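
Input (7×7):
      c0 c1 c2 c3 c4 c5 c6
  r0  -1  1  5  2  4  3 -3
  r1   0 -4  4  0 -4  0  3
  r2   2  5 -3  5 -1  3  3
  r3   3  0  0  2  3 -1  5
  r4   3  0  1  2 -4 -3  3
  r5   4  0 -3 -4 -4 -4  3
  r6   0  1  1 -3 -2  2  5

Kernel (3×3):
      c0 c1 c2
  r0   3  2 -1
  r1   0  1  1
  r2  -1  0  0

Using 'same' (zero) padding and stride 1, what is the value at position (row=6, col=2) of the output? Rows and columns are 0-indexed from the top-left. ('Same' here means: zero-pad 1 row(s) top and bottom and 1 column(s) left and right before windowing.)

-4

The receptive field on the zero-padded input at this output position is [0 -3 -4 / 1 1 -3 / 0 0 0]. Elementwise product with the kernel and sum: 0·3 + -3·2 + -4·-1 + 1·1 + -3·1 + 0·-1.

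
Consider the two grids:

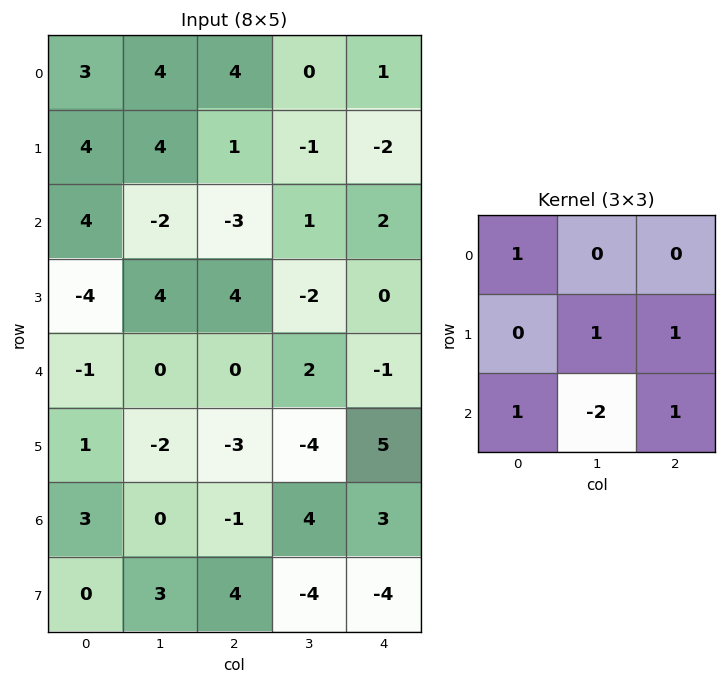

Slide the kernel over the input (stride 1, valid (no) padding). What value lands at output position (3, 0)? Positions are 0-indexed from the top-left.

-2

The receptive field on the input at this output position is [-4 4 4 / -1 0 0 / 1 -2 -3]. Elementwise product with the kernel and sum: -4·1 + 0·1 + 0·1 + 1·1 + -2·-2 + -3·1.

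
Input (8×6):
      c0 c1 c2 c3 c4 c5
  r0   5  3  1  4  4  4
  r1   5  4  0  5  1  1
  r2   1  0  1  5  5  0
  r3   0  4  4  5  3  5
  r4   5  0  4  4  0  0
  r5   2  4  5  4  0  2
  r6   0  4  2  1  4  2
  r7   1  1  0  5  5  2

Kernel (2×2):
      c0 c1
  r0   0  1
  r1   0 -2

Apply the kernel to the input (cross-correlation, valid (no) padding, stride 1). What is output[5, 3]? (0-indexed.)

-8

The receptive field on the input at this output position is [4 0 / 1 4]. Elementwise product with the kernel and sum: 0·1 + 4·-2.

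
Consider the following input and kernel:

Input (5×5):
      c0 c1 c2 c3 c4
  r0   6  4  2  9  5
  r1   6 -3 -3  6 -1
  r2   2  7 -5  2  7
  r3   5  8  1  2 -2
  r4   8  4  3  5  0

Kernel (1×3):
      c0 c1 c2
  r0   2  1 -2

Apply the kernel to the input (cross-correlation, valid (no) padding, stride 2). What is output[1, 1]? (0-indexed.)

The receptive field on the input at this output position is [-5 2 7]. Elementwise product with the kernel and sum: -5·2 + 2·1 + 7·-2.

-22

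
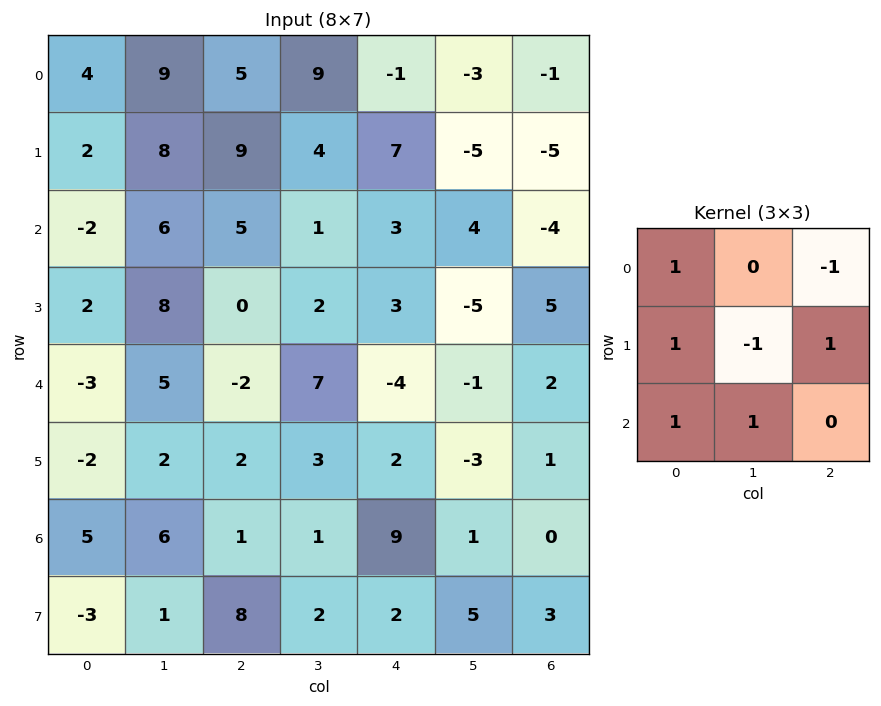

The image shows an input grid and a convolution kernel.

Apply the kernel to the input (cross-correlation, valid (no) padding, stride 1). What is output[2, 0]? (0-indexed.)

The receptive field on the input at this output position is [-2 6 5 / 2 8 0 / -3 5 -2]. Elementwise product with the kernel and sum: -2·1 + 5·-1 + 2·1 + 8·-1 + 0·1 + -3·1 + 5·1.

-11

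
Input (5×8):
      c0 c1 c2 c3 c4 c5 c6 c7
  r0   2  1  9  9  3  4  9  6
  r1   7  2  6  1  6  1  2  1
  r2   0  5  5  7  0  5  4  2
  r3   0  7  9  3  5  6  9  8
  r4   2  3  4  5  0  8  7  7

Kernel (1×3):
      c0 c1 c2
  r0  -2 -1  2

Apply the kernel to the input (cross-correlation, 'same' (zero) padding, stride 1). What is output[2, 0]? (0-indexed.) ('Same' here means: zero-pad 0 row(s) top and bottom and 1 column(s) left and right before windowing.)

The receptive field on the zero-padded input at this output position is [0 0 5]. Elementwise product with the kernel and sum: 0·-2 + 0·-1 + 5·2.

10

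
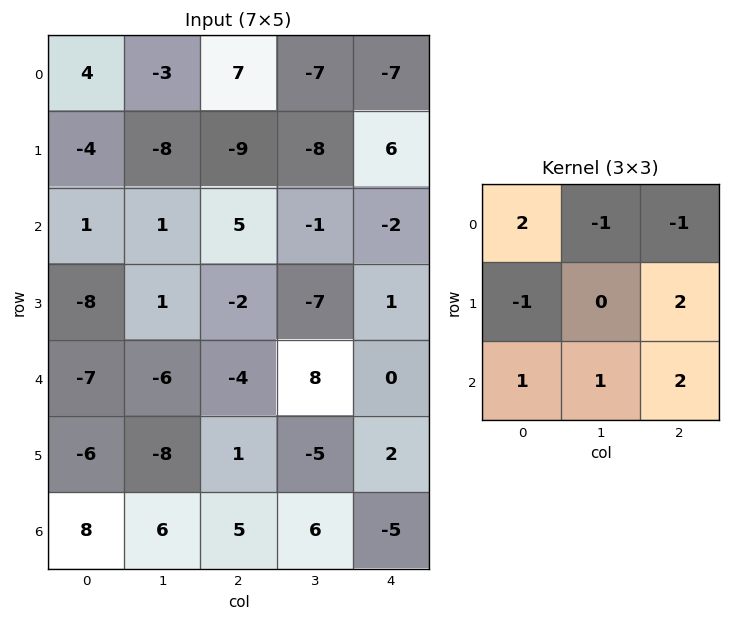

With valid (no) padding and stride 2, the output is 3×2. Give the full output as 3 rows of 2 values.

Output[0,0]: The receptive field on the input at this output position is [4 -3 7 / -4 -8 -9 / 1 1 5]. Elementwise product with the kernel and sum: 4·2 + -3·-1 + 7·-1 + -4·-1 + -9·2 + 1·1 + 1·1 + 5·2.
Output[0,1]: The receptive field on the input at this output position is [7 -7 -7 / -9 -8 6 / 5 -1 -2]. Elementwise product with the kernel and sum: 7·2 + -7·-1 + -7·-1 + -9·-1 + 6·2 + 5·1 + -1·1 + -2·2.

2 49
-21 21
28 -12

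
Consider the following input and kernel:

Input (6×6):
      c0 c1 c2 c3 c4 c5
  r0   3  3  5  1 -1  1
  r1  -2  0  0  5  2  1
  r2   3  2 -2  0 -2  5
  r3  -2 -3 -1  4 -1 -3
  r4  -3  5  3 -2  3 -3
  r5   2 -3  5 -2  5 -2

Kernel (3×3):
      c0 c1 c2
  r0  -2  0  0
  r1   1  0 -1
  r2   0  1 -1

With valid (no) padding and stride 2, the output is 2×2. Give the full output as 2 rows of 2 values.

Output[0,0]: The receptive field on the input at this output position is [3 3 5 / -2 0 0 / 3 2 -2]. Elementwise product with the kernel and sum: 3·-2 + -2·1 + 0·-1 + 2·1 + -2·-1.

-4 -10
-5 -1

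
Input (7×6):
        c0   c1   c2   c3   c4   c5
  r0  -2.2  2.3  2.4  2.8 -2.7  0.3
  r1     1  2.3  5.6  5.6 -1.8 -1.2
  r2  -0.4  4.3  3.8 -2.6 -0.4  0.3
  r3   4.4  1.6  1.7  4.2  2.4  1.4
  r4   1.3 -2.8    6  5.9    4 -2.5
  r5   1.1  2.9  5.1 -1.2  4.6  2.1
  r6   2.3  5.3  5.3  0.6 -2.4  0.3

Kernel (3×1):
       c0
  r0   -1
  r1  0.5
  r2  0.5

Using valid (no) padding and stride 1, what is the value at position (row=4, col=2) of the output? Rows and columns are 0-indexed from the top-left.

The receptive field on the input at this output position is [6 / 5.1 / 5.3]. Elementwise product with the kernel and sum: 6·-1 + 5.1·0.5 + 5.3·0.5.

-0.8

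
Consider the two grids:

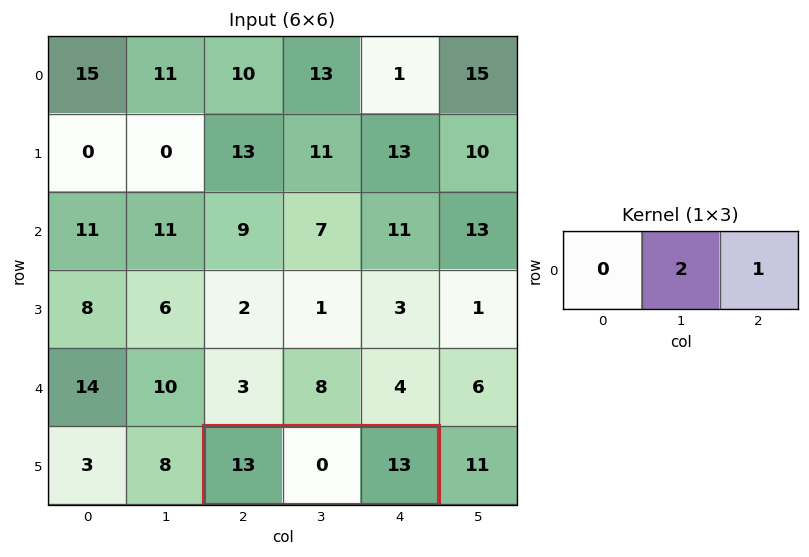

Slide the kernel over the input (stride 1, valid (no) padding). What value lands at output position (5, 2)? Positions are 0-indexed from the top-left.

13

The receptive field on the input at this output position is [13 0 13]. Elementwise product with the kernel and sum: 0·2 + 13·1.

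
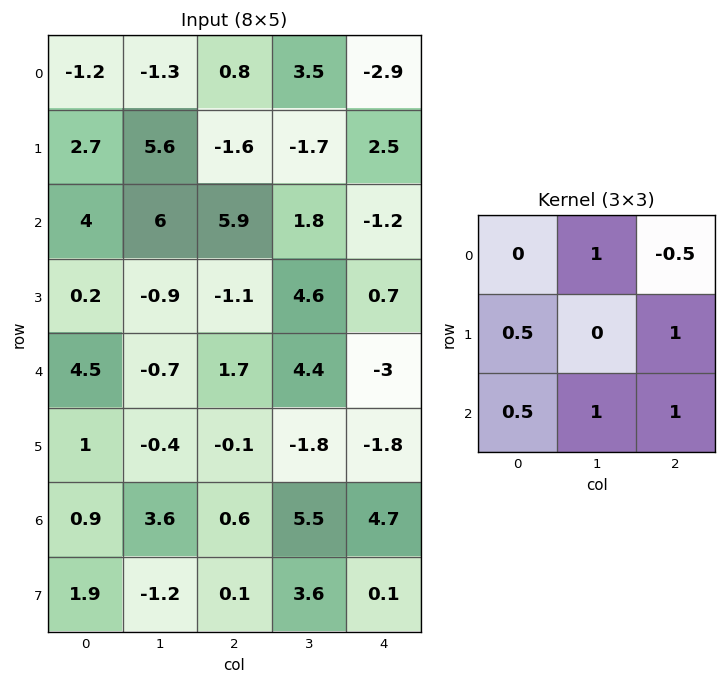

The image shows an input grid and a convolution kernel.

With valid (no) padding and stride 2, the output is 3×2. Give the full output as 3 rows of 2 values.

11.95 10.2
5.3 4.8
3.5 14.55

Output[0,0]: The receptive field on the input at this output position is [-1.2 -1.3 0.8 / 2.7 5.6 -1.6 / 4 6 5.9]. Elementwise product with the kernel and sum: -1.3·1 + 0.8·-0.5 + 2.7·0.5 + -1.6·1 + 4·0.5 + 6·1 + 5.9·1.
Output[0,1]: The receptive field on the input at this output position is [0.8 3.5 -2.9 / -1.6 -1.7 2.5 / 5.9 1.8 -1.2]. Elementwise product with the kernel and sum: 3.5·1 + -2.9·-0.5 + -1.6·0.5 + 2.5·1 + 5.9·0.5 + 1.8·1 + -1.2·1.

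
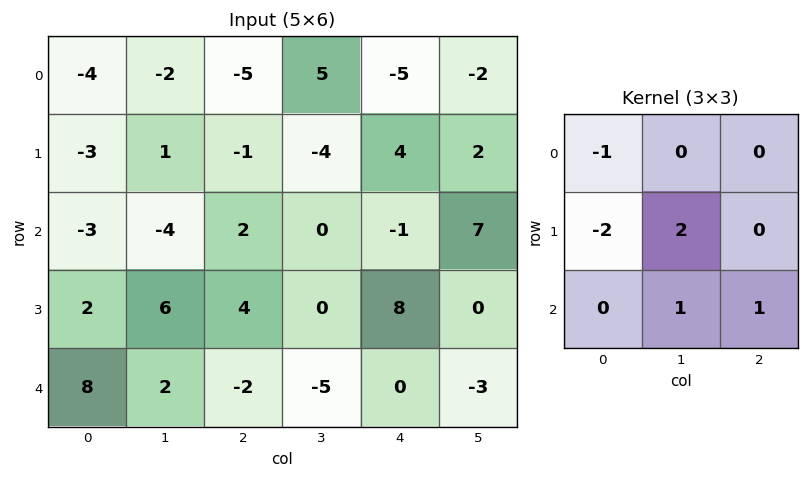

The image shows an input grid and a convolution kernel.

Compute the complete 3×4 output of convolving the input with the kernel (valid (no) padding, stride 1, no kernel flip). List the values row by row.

Output[0,0]: The receptive field on the input at this output position is [-4 -2 -5 / -3 1 -1 / -3 -4 2]. Elementwise product with the kernel and sum: -4·-1 + -3·-2 + 1·2 + -4·1 + 2·1.

10 0 -2 17
11 15 5 10
11 -7 -15 13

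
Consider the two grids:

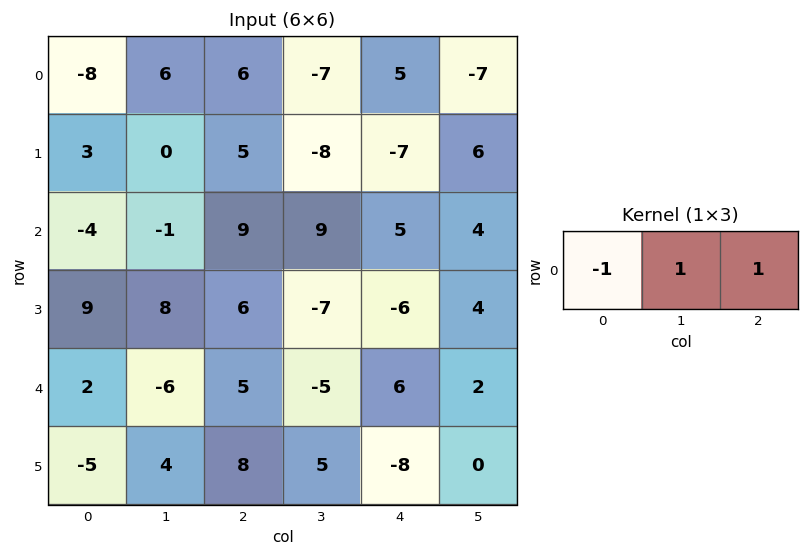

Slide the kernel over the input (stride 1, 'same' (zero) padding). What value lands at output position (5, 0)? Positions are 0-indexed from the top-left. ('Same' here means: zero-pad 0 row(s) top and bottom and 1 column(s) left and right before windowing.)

The receptive field on the zero-padded input at this output position is [0 -5 4]. Elementwise product with the kernel and sum: 0·-1 + -5·1 + 4·1.

-1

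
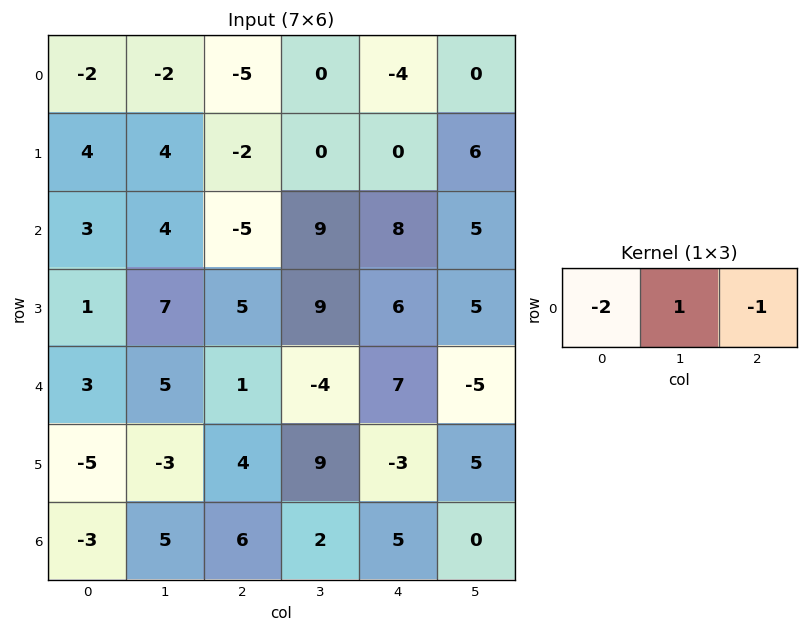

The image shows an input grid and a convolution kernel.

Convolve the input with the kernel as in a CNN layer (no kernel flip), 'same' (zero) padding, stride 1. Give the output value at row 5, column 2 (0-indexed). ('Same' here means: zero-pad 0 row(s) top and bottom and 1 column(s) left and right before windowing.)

1

The receptive field on the zero-padded input at this output position is [-3 4 9]. Elementwise product with the kernel and sum: -3·-2 + 4·1 + 9·-1.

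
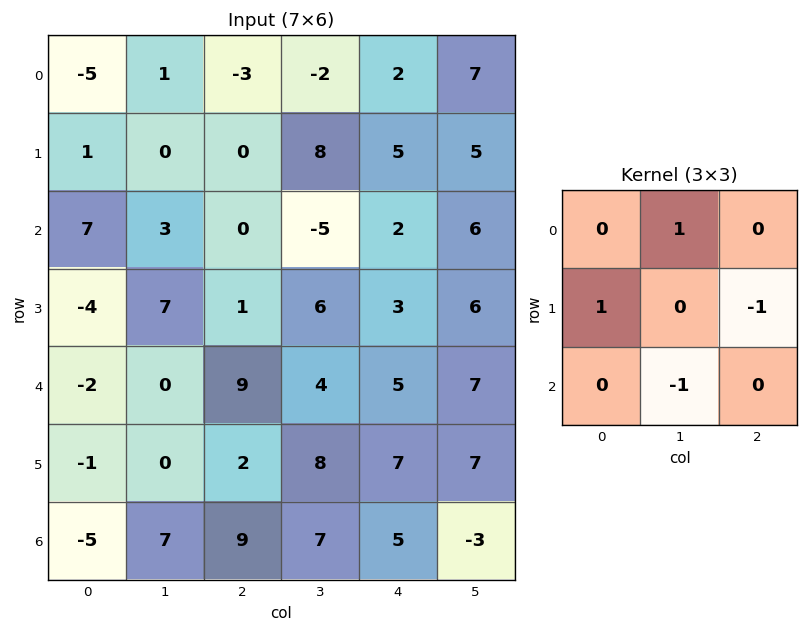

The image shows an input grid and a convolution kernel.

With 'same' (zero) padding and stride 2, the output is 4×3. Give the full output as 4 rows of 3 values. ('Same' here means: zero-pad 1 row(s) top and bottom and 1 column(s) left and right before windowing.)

-2 3 -14
2 7 -9
-3 -5 -7
-8 2 17

Output[0,0]: The receptive field on the zero-padded input at this output position is [0 0 0 / 0 -5 1 / 0 1 0]. Elementwise product with the kernel and sum: 0·1 + 0·1 + 1·-1 + 1·-1.
Output[0,1]: The receptive field on the zero-padded input at this output position is [0 0 0 / 1 -3 -2 / 0 0 8]. Elementwise product with the kernel and sum: 0·1 + 1·1 + -2·-1 + 0·-1.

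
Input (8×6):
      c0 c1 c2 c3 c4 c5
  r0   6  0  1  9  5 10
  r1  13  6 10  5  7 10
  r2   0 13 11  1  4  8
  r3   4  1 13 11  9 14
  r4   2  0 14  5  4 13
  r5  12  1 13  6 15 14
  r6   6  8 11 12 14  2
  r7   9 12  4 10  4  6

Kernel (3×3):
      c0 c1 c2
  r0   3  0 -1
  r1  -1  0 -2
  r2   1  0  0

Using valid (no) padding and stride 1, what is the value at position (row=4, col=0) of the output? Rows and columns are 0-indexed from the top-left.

The receptive field on the input at this output position is [2 0 14 / 12 1 13 / 6 8 11]. Elementwise product with the kernel and sum: 2·3 + 14·-1 + 12·-1 + 13·-2 + 6·1.

-40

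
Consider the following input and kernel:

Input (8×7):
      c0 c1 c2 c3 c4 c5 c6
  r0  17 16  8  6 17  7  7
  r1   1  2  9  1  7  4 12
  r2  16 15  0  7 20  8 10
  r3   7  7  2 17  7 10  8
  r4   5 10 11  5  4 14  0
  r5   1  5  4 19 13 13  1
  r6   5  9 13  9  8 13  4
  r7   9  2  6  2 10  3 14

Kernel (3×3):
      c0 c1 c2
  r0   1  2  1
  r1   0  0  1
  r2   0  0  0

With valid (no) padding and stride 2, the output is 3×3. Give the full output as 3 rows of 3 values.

Output[0,0]: The receptive field on the input at this output position is [17 16 8 / 1 2 9 / 16 15 0]. Elementwise product with the kernel and sum: 17·1 + 16·2 + 8·1 + 9·1.

66 44 50
48 41 54
40 38 33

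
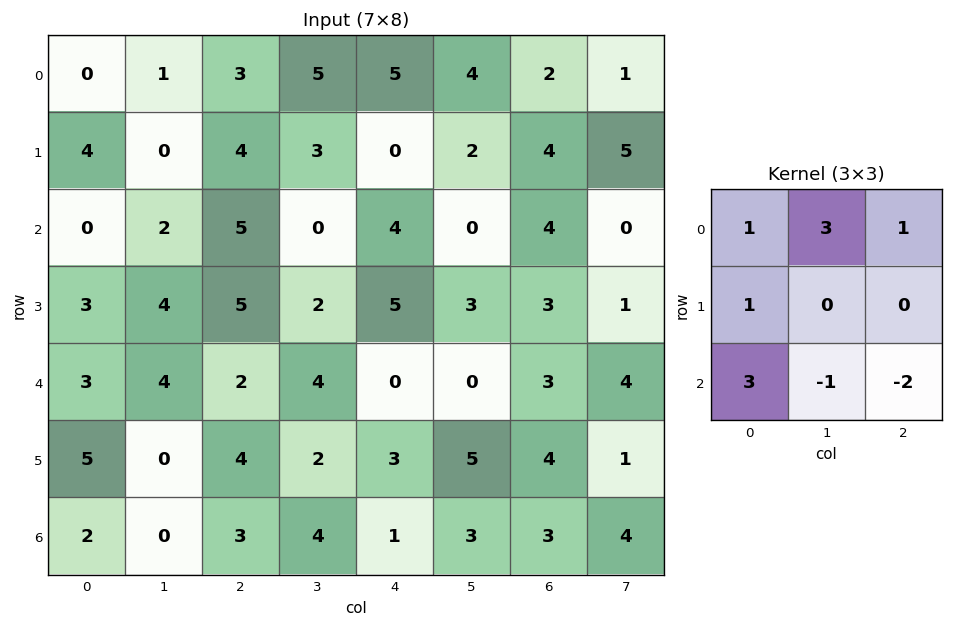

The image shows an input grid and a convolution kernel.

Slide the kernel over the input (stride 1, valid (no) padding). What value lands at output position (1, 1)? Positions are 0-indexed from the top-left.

20

The receptive field on the input at this output position is [0 4 3 / 2 5 0 / 4 5 2]. Elementwise product with the kernel and sum: 0·1 + 4·3 + 3·1 + 2·1 + 4·3 + 5·-1 + 2·-2.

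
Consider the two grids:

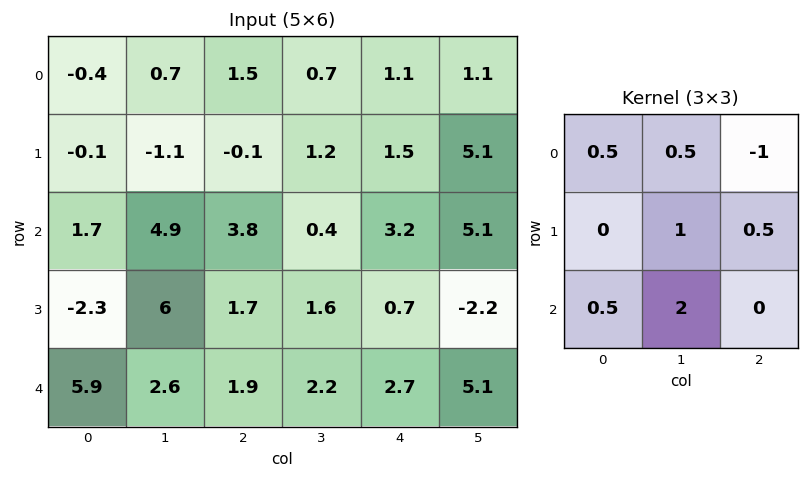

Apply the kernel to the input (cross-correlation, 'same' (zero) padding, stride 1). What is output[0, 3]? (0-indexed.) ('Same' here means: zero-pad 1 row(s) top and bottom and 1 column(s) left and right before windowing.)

3.6

The receptive field on the zero-padded input at this output position is [0 0 0 / 1.5 0.7 1.1 / -0.1 1.2 1.5]. Elementwise product with the kernel and sum: 0·0.5 + 0·0.5 + 0·-1 + 0.7·1 + 1.1·0.5 + -0.1·0.5 + 1.2·2.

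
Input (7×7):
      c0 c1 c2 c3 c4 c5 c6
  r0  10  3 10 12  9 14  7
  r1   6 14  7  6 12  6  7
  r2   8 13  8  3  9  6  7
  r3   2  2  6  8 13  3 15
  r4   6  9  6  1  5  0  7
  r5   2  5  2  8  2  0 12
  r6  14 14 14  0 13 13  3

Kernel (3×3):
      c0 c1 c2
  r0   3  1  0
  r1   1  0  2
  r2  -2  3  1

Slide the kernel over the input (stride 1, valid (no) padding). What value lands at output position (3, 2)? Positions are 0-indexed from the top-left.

The receptive field on the input at this output position is [6 8 13 / 6 1 5 / 2 8 2]. Elementwise product with the kernel and sum: 6·3 + 8·1 + 6·1 + 5·2 + 2·-2 + 8·3 + 2·1.

64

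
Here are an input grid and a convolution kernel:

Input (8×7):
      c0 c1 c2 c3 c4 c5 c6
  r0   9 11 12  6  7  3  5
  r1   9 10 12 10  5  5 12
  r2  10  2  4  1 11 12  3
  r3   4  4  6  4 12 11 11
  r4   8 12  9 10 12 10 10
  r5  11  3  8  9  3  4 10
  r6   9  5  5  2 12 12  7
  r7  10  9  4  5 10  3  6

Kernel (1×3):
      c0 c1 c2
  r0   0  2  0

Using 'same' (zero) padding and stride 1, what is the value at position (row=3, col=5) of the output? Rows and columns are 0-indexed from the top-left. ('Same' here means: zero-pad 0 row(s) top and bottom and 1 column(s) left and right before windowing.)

The receptive field on the zero-padded input at this output position is [12 11 11]. Elementwise product with the kernel and sum: 11·2.

22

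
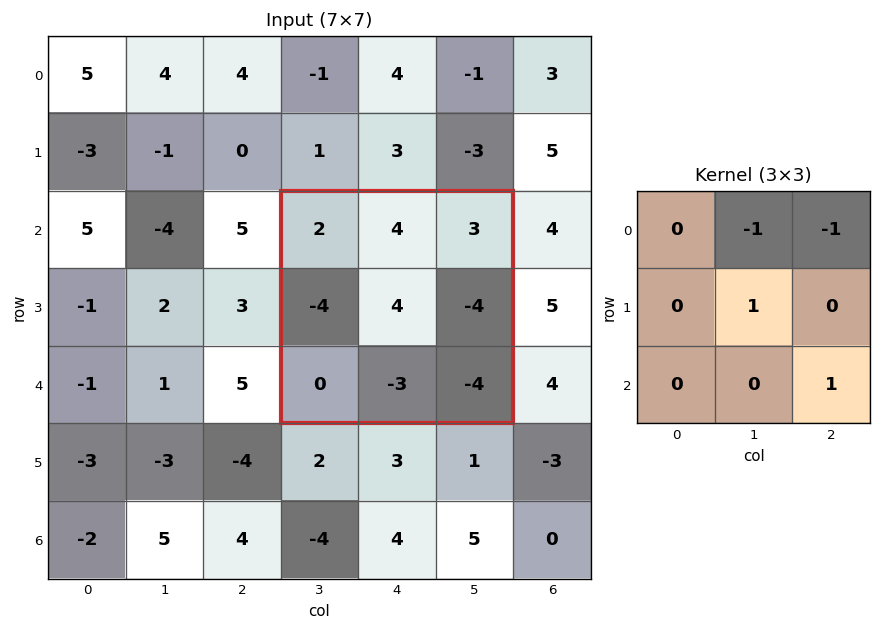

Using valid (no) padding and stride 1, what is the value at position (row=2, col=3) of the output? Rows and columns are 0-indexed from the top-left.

-7

The receptive field on the input at this output position is [2 4 3 / -4 4 -4 / 0 -3 -4]. Elementwise product with the kernel and sum: 4·-1 + 3·-1 + 4·1 + -4·1.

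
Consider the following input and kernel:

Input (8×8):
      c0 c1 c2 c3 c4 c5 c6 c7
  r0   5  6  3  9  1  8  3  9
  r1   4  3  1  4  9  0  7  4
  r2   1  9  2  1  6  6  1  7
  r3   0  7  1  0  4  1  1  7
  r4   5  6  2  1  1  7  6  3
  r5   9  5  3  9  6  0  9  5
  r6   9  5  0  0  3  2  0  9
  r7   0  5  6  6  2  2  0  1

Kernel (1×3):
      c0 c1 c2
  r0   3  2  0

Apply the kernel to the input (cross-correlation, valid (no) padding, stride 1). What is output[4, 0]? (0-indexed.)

27

The receptive field on the input at this output position is [5 6 2]. Elementwise product with the kernel and sum: 5·3 + 6·2.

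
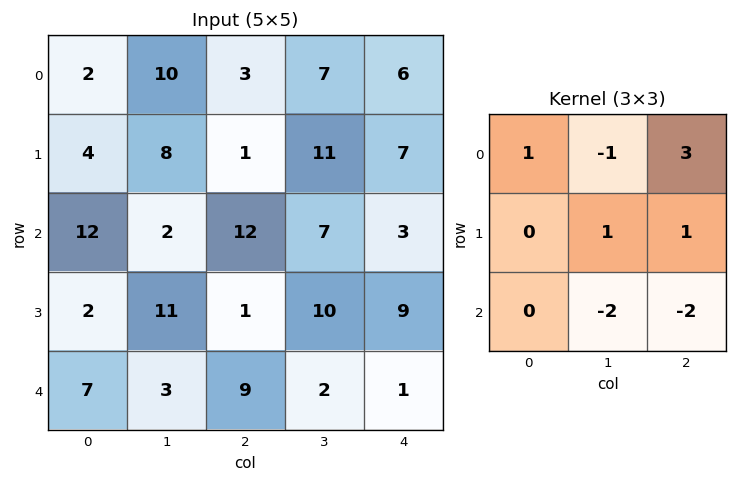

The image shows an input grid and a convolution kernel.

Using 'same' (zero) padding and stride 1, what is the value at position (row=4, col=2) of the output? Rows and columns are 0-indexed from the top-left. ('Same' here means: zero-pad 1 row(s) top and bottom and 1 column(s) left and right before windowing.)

The receptive field on the zero-padded input at this output position is [11 1 10 / 3 9 2 / 0 0 0]. Elementwise product with the kernel and sum: 11·1 + 1·-1 + 10·3 + 9·1 + 2·1 + 0·-2 + 0·-2.

51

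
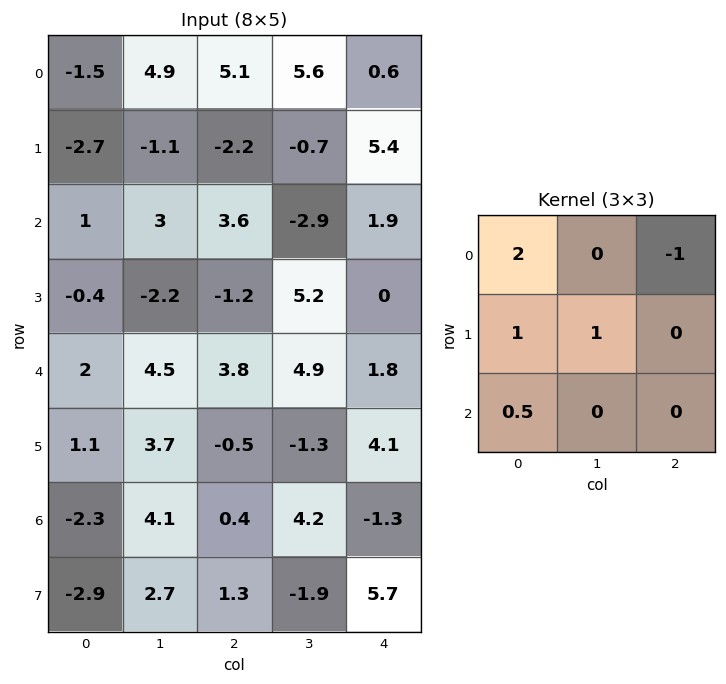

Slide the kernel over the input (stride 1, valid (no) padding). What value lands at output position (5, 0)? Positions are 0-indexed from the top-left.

3.05

The receptive field on the input at this output position is [1.1 3.7 -0.5 / -2.3 4.1 0.4 / -2.9 2.7 1.3]. Elementwise product with the kernel and sum: 1.1·2 + -0.5·-1 + -2.3·1 + 4.1·1 + -2.9·0.5.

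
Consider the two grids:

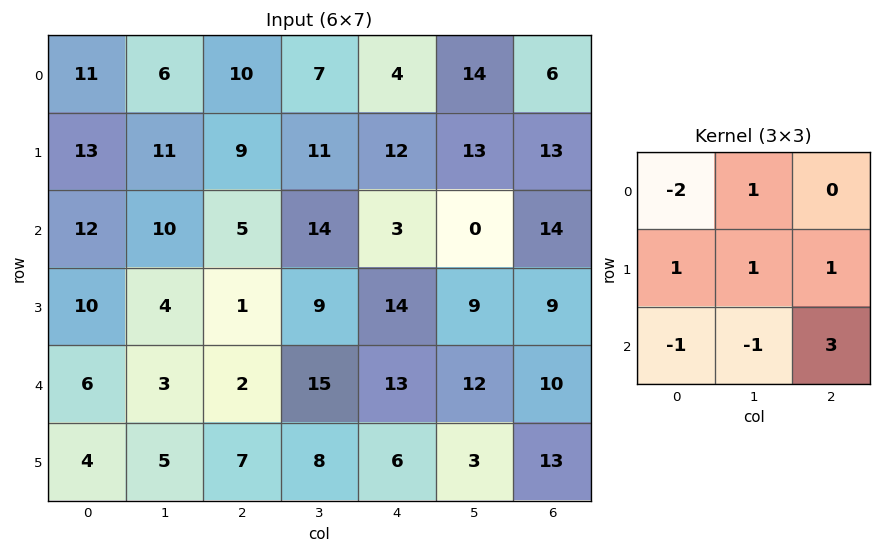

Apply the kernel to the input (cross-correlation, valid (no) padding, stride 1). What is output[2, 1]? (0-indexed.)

39

The receptive field on the input at this output position is [10 5 14 / 4 1 9 / 3 2 15]. Elementwise product with the kernel and sum: 10·-2 + 5·1 + 4·1 + 1·1 + 9·1 + 3·-1 + 2·-1 + 15·3.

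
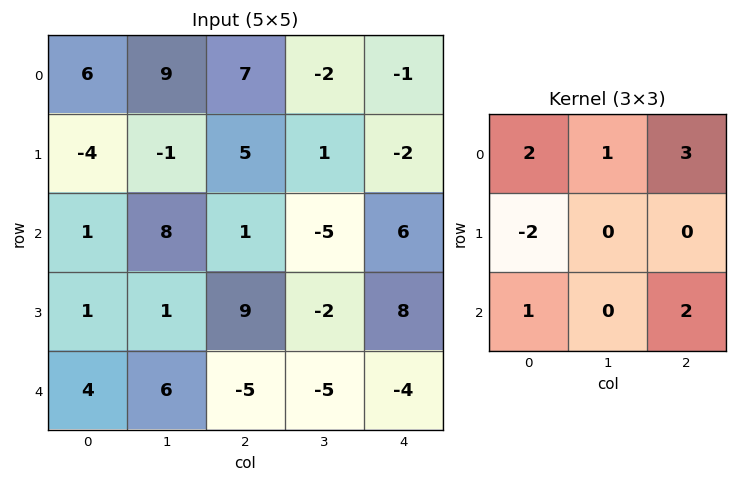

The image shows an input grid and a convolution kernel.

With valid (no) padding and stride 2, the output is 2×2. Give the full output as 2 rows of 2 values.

53 12
5 -16

Output[0,0]: The receptive field on the input at this output position is [6 9 7 / -4 -1 5 / 1 8 1]. Elementwise product with the kernel and sum: 6·2 + 9·1 + 7·3 + -4·-2 + 1·1 + 1·2.
Output[0,1]: The receptive field on the input at this output position is [7 -2 -1 / 5 1 -2 / 1 -5 6]. Elementwise product with the kernel and sum: 7·2 + -2·1 + -1·3 + 5·-2 + 1·1 + 6·2.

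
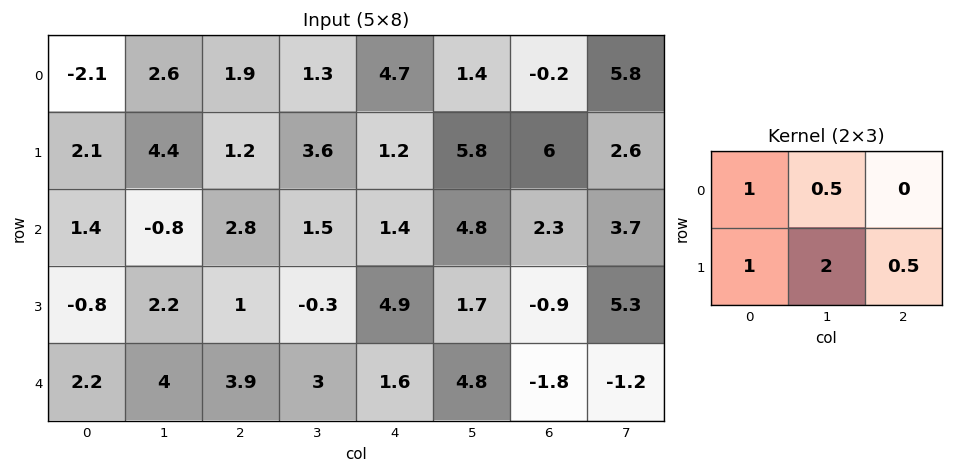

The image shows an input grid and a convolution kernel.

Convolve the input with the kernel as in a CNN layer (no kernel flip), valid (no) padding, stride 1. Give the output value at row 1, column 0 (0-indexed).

5.5

The receptive field on the input at this output position is [2.1 4.4 1.2 / 1.4 -0.8 2.8]. Elementwise product with the kernel and sum: 2.1·1 + 4.4·0.5 + 1.4·1 + -0.8·2 + 2.8·0.5.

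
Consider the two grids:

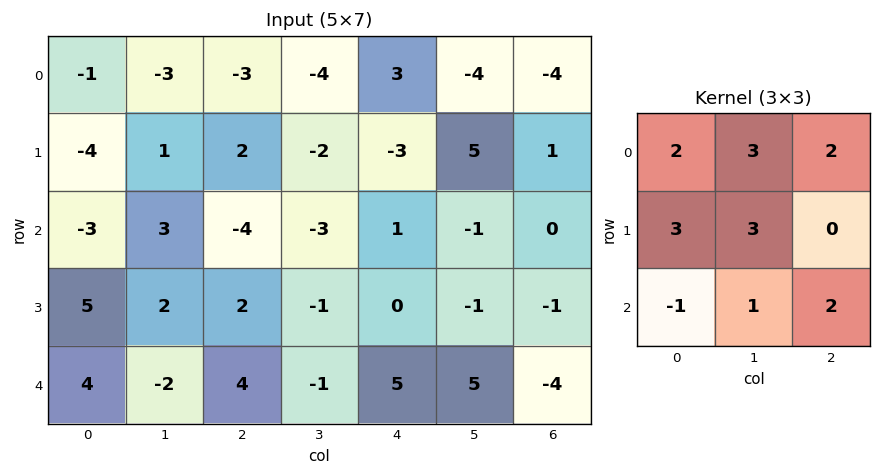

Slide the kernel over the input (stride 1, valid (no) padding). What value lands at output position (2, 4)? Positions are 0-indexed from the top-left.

The receptive field on the input at this output position is [1 -1 0 / 0 -1 -1 / 5 5 -4]. Elementwise product with the kernel and sum: 1·2 + -1·3 + 0·2 + 0·3 + -1·3 + 5·-1 + 5·1 + -4·2.

-12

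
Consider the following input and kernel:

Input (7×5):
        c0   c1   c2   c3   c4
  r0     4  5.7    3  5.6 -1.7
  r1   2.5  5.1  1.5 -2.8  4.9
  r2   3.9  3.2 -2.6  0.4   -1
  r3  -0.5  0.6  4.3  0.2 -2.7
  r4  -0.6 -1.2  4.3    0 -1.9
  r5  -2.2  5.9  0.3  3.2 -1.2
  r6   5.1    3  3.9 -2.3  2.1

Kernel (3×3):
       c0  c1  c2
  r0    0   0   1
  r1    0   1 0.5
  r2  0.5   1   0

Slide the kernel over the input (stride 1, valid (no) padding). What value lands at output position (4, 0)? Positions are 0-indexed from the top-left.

15.9

The receptive field on the input at this output position is [-0.6 -1.2 4.3 / -2.2 5.9 0.3 / 5.1 3 3.9]. Elementwise product with the kernel and sum: 4.3·1 + 5.9·1 + 0.3·0.5 + 5.1·0.5 + 3·1.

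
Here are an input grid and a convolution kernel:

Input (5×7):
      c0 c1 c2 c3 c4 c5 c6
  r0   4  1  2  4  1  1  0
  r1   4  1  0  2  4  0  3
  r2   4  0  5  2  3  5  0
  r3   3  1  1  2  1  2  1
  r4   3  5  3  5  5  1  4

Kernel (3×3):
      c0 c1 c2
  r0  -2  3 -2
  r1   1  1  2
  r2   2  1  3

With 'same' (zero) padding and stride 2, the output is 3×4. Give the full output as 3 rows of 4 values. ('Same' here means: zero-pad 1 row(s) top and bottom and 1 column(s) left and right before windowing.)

Output[0,0]: The receptive field on the zero-padded input at this output position is [0 0 0 / 0 4 1 / 0 4 1]. Elementwise product with the kernel and sum: 0·-2 + 0·3 + 0·-2 + 0·1 + 4·1 + 1·2 + 0·2 + 4·1 + 1·3.
Output[0,1]: The receptive field on the zero-padded input at this output position is [0 0 0 / 1 2 4 / 1 0 2]. Elementwise product with the kernel and sum: 0·-2 + 0·3 + 0·-2 + 1·1 + 2·1 + 4·2 + 1·2 + 0·1 + 2·3.

13 19 15 4
20 12 34 19
20 15 7 4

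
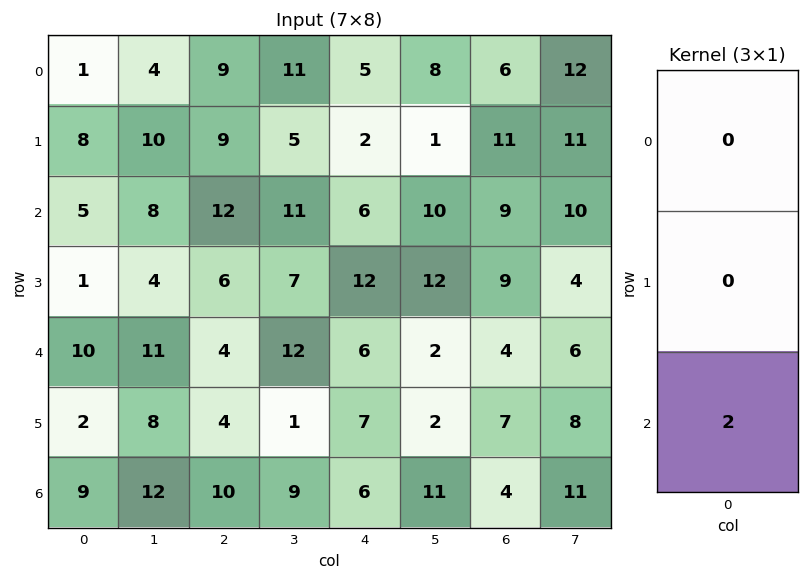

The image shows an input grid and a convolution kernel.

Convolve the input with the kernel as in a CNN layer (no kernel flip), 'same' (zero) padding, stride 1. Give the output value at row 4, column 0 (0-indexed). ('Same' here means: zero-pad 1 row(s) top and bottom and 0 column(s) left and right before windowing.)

4

The receptive field on the zero-padded input at this output position is [1 / 10 / 2]. Elementwise product with the kernel and sum: 2·2.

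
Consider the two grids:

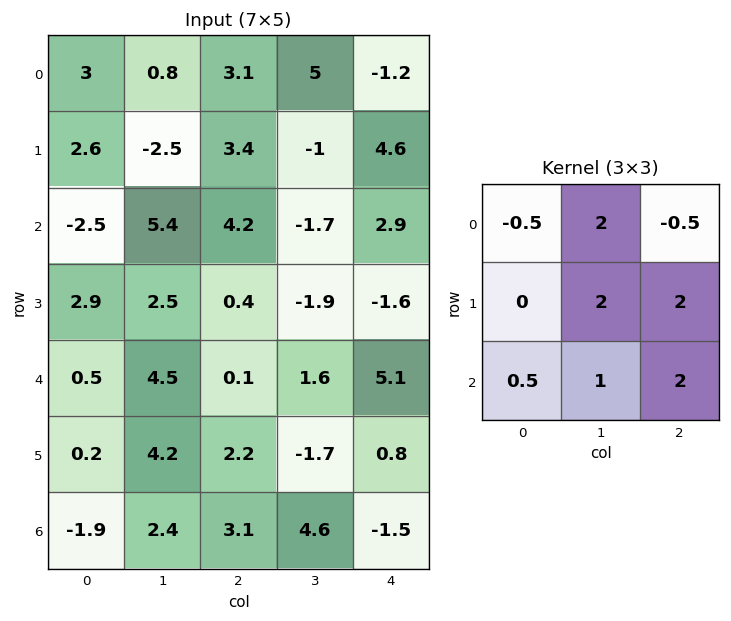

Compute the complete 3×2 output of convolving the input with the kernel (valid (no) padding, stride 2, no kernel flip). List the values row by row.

Output[0,0]: The receptive field on the input at this output position is [3 0.8 3.1 / 2.6 -2.5 3.4 / -2.5 5.4 4.2]. Elementwise product with the kernel and sum: 3·-0.5 + 0.8·2 + 3.1·-0.5 + -2.5·2 + 3.4·2 + -2.5·0.5 + 5.4·1 + 4.2·2.
Output[0,1]: The receptive field on the input at this output position is [3.1 5 -1.2 / 3.4 -1 4.6 / 4.2 -1.7 2.9]. Elementwise product with the kernel and sum: 3.1·-0.5 + 5·2 + -1.2·-0.5 + -1·2 + 4.6·2 + 4.2·0.5 + -1.7·1 + 2.9·2.

12.9 22.45
20.7 -2.1
29.15 1.95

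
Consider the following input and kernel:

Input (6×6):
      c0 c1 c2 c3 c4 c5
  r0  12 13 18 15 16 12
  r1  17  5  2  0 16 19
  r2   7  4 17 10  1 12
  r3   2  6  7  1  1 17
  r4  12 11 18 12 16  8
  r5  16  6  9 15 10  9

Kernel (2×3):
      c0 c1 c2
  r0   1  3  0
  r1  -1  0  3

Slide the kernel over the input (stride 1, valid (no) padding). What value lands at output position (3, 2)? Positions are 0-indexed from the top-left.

The receptive field on the input at this output position is [7 1 1 / 18 12 16]. Elementwise product with the kernel and sum: 7·1 + 1·3 + 18·-1 + 16·3.

40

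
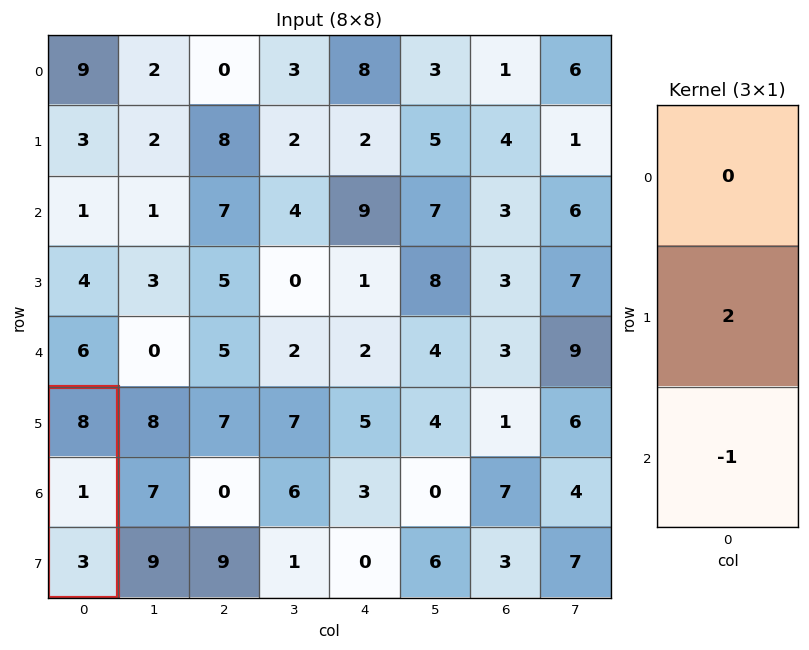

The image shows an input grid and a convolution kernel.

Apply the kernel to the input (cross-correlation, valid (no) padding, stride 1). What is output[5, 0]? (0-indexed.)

The receptive field on the input at this output position is [8 / 1 / 3]. Elementwise product with the kernel and sum: 1·2 + 3·-1.

-1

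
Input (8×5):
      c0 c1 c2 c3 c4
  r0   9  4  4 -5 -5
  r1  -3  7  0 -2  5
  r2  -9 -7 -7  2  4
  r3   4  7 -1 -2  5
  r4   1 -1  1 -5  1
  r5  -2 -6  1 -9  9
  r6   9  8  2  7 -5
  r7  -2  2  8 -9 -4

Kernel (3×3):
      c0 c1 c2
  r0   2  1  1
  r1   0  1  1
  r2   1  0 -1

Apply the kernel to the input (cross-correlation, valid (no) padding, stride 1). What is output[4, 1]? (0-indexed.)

-13

The receptive field on the input at this output position is [-1 1 -5 / -6 1 -9 / 8 2 7]. Elementwise product with the kernel and sum: -1·2 + 1·1 + -5·1 + 1·1 + -9·1 + 8·1 + 7·-1.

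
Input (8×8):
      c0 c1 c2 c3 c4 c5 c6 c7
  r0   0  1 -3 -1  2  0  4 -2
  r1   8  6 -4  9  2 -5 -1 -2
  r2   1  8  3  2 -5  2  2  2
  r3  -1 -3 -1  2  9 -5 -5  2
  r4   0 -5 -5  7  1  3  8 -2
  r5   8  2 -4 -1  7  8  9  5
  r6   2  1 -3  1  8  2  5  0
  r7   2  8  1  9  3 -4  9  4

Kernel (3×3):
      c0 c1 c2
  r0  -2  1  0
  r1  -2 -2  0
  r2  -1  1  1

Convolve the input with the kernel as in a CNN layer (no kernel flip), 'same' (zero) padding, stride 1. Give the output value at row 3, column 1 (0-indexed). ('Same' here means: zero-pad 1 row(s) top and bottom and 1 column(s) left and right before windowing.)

The receptive field on the zero-padded input at this output position is [1 8 3 / -1 -3 -1 / 0 -5 -5]. Elementwise product with the kernel and sum: 1·-2 + 8·1 + -1·-2 + -3·-2 + 0·-1 + -5·1 + -5·1.

4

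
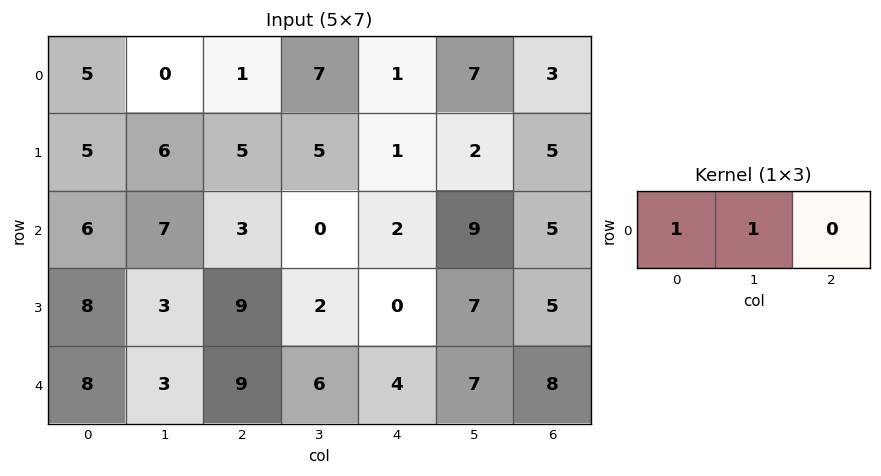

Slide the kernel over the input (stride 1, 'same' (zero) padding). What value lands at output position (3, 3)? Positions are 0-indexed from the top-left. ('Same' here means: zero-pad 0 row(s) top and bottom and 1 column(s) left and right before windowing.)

The receptive field on the zero-padded input at this output position is [9 2 0]. Elementwise product with the kernel and sum: 9·1 + 2·1.

11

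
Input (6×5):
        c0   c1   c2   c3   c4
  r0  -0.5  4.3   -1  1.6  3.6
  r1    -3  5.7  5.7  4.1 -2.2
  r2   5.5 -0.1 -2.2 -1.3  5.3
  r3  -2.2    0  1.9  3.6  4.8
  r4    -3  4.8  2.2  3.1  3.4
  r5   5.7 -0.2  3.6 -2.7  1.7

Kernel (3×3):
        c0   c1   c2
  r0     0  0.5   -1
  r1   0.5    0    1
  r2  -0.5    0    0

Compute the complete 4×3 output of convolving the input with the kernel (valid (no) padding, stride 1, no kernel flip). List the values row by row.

Output[0,0]: The receptive field on the input at this output position is [-0.5 4.3 -1 / -3 5.7 5.7 / 5.5 -0.1 -2.2]. Elementwise product with the kernel and sum: 4.3·0.5 + -1·-1 + -3·0.5 + 5.7·1 + 5.5·-0.5.
Output[0,1]: The receptive field on the input at this output position is [4.3 -1 1.6 / 5.7 5.7 4.1 / -0.1 -2.2 -1.3]. Elementwise product with the kernel and sum: -1·0.5 + 1.6·-1 + 5.7·0.5 + 4.1·1 + -0.1·-0.5.

4.6 4.9 -1.05
-1.2 -2.6 7.5
4.45 1.4 -1.3
-4.05 2.95 -0.3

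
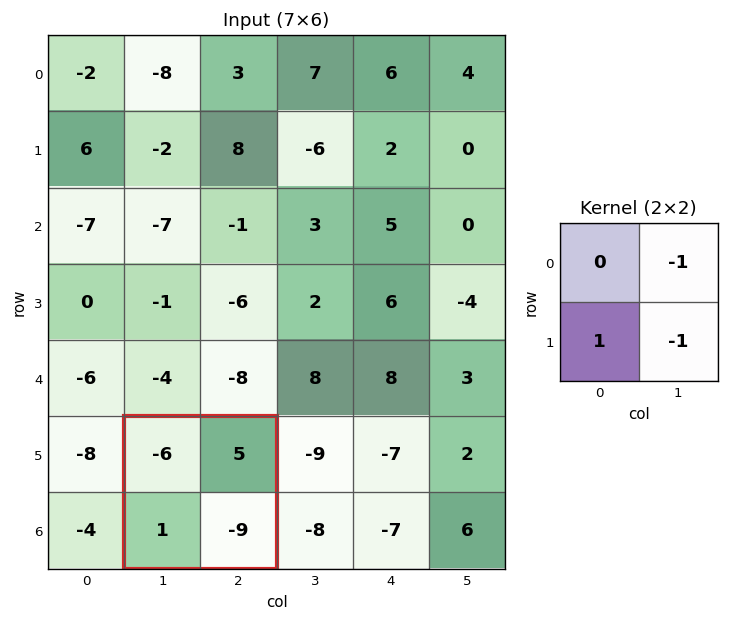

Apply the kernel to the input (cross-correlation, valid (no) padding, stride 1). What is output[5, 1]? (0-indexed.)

The receptive field on the input at this output position is [-6 5 / 1 -9]. Elementwise product with the kernel and sum: 5·-1 + 1·1 + -9·-1.

5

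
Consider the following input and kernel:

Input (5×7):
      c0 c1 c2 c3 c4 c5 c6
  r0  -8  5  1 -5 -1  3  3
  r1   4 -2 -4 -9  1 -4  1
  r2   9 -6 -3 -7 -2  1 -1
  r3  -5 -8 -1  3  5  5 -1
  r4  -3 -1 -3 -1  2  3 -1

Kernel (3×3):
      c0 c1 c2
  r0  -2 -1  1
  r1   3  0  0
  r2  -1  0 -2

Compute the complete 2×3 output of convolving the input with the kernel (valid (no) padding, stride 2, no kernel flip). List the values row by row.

21 -3 9
-21 7 17

Output[0,0]: The receptive field on the input at this output position is [-8 5 1 / 4 -2 -4 / 9 -6 -3]. Elementwise product with the kernel and sum: -8·-2 + 5·-1 + 1·1 + 4·3 + 9·-1 + -3·-2.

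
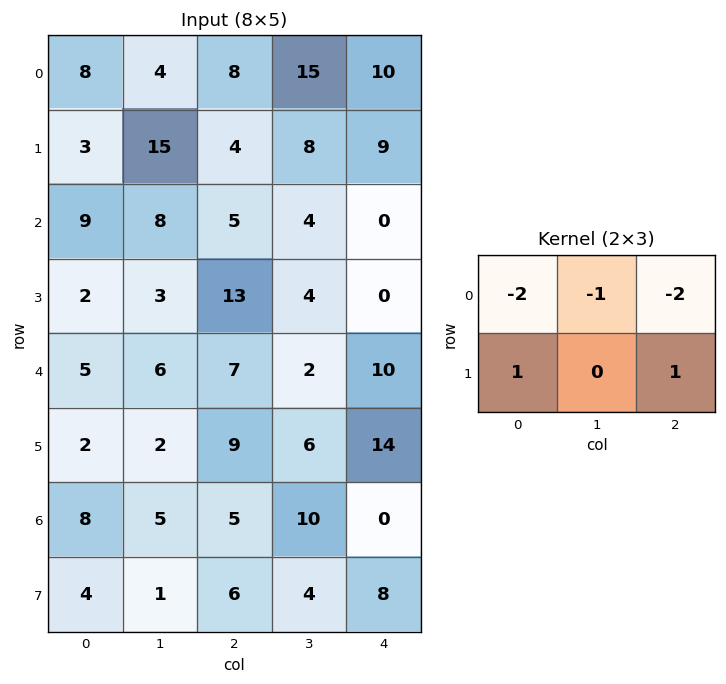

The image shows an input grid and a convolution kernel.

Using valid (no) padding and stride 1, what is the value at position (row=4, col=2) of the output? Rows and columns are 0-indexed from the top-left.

The receptive field on the input at this output position is [7 2 10 / 9 6 14]. Elementwise product with the kernel and sum: 7·-2 + 2·-1 + 10·-2 + 9·1 + 14·1.

-13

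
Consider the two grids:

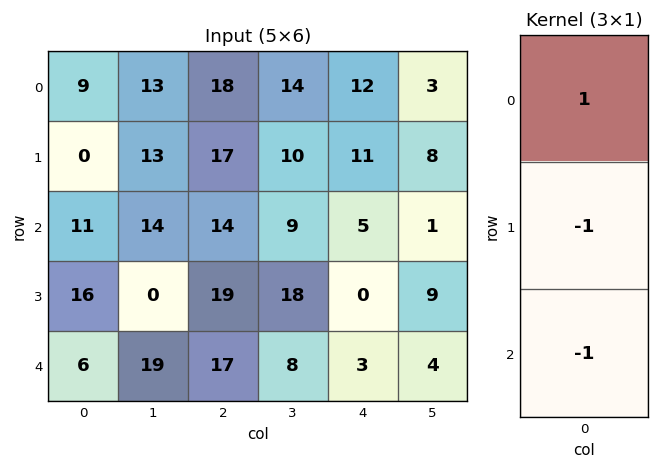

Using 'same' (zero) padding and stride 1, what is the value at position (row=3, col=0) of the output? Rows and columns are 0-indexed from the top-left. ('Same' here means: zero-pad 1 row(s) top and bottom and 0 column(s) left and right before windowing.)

The receptive field on the zero-padded input at this output position is [11 / 16 / 6]. Elementwise product with the kernel and sum: 11·1 + 16·-1 + 6·-1.

-11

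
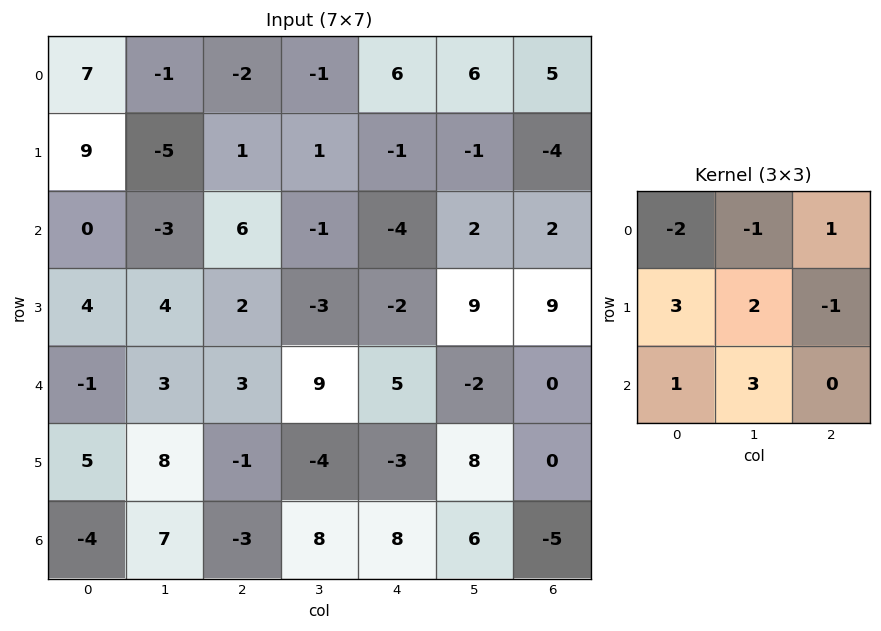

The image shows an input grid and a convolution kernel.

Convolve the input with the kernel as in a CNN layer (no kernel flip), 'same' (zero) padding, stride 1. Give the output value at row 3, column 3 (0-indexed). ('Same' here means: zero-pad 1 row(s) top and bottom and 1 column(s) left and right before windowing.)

The receptive field on the zero-padded input at this output position is [6 -1 -4 / 2 -3 -2 / 3 9 5]. Elementwise product with the kernel and sum: 6·-2 + -1·-1 + -4·1 + 2·3 + -3·2 + -2·-1 + 3·1 + 9·3.

17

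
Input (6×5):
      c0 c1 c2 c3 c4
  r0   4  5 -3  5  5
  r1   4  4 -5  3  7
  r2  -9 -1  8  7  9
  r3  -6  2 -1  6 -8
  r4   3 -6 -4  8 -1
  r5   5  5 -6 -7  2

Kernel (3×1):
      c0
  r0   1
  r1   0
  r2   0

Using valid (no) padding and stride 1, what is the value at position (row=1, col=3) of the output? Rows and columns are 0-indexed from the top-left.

3

The receptive field on the input at this output position is [3 / 7 / 6]. Elementwise product with the kernel and sum: 3·1.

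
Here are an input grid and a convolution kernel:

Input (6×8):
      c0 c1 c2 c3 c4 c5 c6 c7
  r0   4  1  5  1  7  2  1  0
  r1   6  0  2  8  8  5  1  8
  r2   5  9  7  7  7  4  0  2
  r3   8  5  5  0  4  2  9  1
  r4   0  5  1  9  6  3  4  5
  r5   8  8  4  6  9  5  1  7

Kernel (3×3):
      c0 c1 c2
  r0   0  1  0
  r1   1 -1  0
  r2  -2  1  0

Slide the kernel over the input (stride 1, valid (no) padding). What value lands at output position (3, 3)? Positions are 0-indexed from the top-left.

4

The receptive field on the input at this output position is [0 4 2 / 9 6 3 / 6 9 5]. Elementwise product with the kernel and sum: 4·1 + 9·1 + 6·-1 + 6·-2 + 9·1.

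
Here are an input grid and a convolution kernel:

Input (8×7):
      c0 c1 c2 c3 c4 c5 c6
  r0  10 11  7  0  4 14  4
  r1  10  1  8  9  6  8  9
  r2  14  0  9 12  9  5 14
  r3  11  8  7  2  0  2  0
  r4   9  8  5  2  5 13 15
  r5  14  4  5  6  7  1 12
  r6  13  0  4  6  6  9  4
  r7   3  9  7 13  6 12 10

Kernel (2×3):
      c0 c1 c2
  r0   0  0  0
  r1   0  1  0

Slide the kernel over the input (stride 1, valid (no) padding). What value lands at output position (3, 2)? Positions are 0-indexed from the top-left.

The receptive field on the input at this output position is [7 2 0 / 5 2 5]. Elementwise product with the kernel and sum: 2·1.

2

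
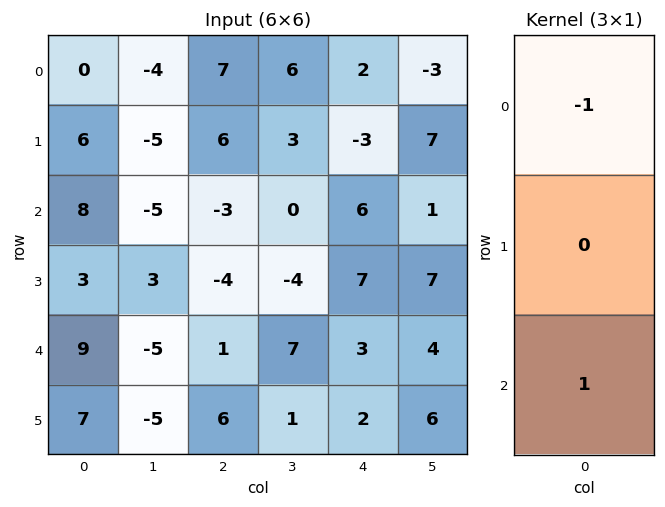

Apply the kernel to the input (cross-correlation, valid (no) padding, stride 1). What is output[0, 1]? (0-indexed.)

The receptive field on the input at this output position is [-4 / -5 / -5]. Elementwise product with the kernel and sum: -4·-1 + -5·1.

-1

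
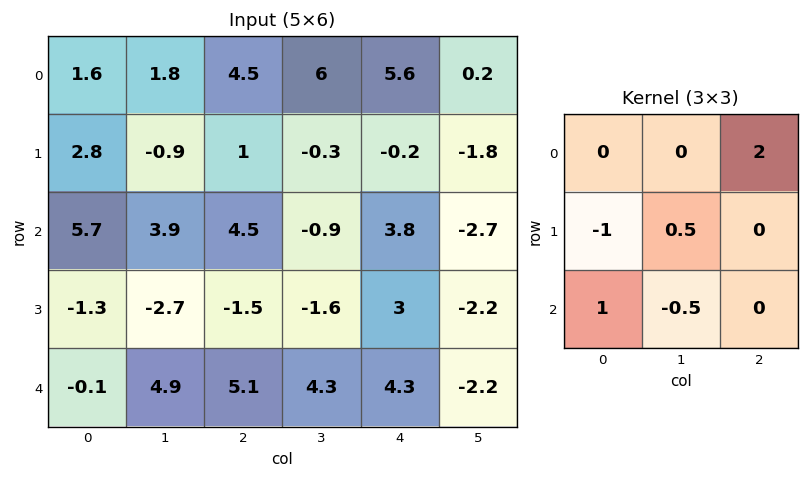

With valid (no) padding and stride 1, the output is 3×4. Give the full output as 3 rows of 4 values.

Output[0,0]: The receptive field on the input at this output position is [1.6 1.8 4.5 / 2.8 -0.9 1 / 5.7 3.9 4.5]. Elementwise product with the kernel and sum: 4.5·2 + 2.8·-1 + -0.9·0.5 + 5.7·1 + 3.9·-0.5.

9.5 15.05 15 -2.2
-1.7 -4.2 -6.05 -3.9
6.4 2.5 11.25 -0.15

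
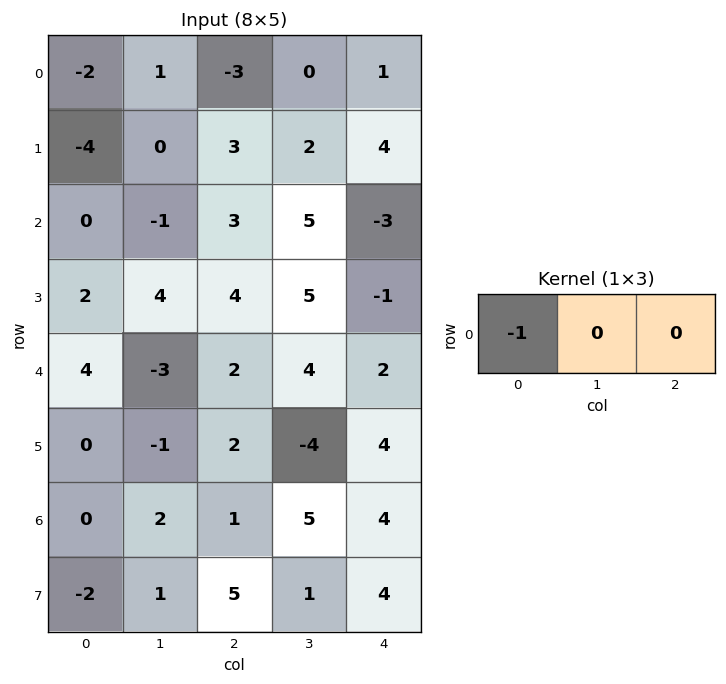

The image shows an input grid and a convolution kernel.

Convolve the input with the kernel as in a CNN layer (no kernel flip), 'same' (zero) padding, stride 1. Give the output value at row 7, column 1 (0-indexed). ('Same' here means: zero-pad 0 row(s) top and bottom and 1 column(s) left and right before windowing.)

2

The receptive field on the zero-padded input at this output position is [-2 1 5]. Elementwise product with the kernel and sum: -2·-1.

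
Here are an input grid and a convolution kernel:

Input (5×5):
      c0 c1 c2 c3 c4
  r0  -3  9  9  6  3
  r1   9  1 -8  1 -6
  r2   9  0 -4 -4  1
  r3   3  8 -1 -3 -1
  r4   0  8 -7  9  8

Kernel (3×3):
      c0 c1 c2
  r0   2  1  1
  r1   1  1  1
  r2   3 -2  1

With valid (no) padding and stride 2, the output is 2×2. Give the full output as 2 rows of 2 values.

Output[0,0]: The receptive field on the input at this output position is [-3 9 9 / 9 1 -8 / 9 0 -4]. Elementwise product with the kernel and sum: -3·2 + 9·1 + 9·1 + 9·1 + 1·1 + -8·1 + 9·3 + 0·-2 + -4·1.

37 11
1 -47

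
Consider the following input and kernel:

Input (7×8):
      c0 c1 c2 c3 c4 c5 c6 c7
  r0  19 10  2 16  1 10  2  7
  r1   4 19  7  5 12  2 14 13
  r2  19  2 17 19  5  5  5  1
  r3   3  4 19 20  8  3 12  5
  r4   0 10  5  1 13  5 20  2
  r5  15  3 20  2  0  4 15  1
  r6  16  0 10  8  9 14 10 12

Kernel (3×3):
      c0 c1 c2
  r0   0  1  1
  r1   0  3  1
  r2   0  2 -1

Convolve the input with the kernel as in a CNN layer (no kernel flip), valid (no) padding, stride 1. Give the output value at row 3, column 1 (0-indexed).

93

The receptive field on the input at this output position is [4 19 20 / 10 5 1 / 3 20 2]. Elementwise product with the kernel and sum: 19·1 + 20·1 + 5·3 + 1·1 + 20·2 + 2·-1.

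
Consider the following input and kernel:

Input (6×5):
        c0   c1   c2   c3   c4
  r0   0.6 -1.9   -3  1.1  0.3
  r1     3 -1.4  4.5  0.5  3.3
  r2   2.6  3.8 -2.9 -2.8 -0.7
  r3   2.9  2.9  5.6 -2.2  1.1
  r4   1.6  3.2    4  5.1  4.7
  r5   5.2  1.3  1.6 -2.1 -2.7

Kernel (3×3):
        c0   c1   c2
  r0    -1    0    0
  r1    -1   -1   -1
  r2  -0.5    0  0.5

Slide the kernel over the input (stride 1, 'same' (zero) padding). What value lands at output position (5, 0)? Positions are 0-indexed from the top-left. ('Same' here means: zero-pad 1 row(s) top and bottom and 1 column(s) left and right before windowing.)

-6.5

The receptive field on the zero-padded input at this output position is [0 1.6 3.2 / 0 5.2 1.3 / 0 0 0]. Elementwise product with the kernel and sum: 0·-1 + 0·-1 + 5.2·-1 + 1.3·-1 + 0·-0.5 + 0·0.5.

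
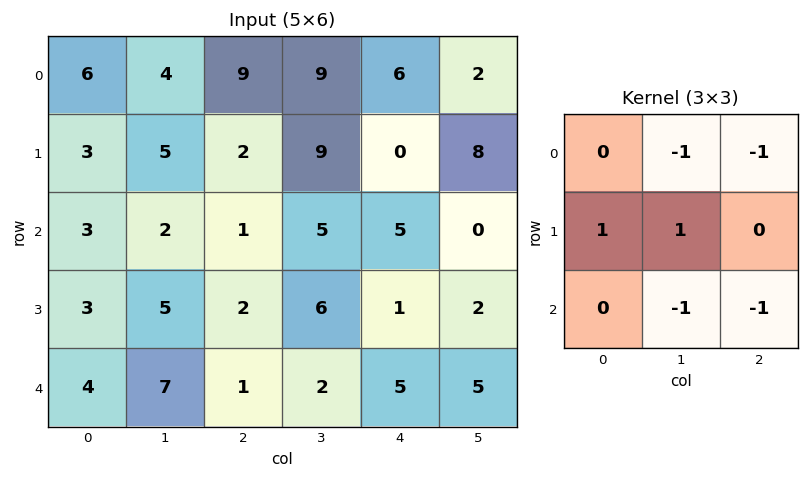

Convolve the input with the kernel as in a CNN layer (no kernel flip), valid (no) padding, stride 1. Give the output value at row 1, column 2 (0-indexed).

-10

The receptive field on the input at this output position is [2 9 0 / 1 5 5 / 2 6 1]. Elementwise product with the kernel and sum: 9·-1 + 0·-1 + 1·1 + 5·1 + 6·-1 + 1·-1.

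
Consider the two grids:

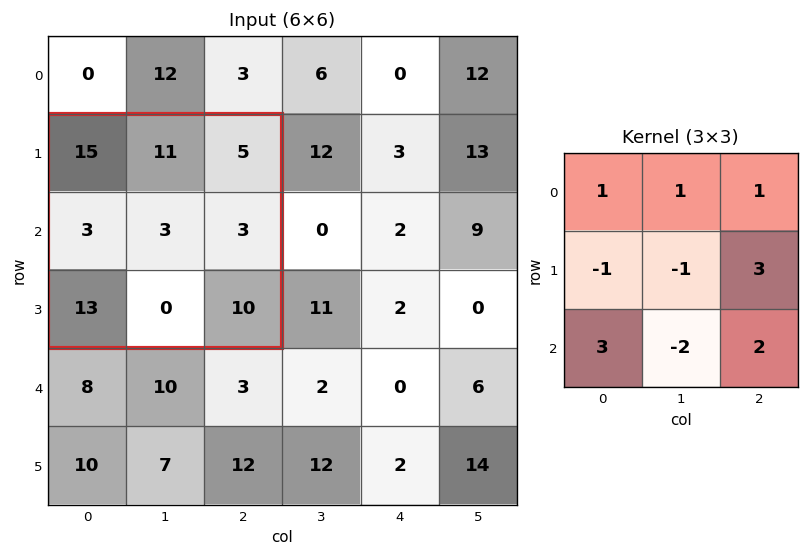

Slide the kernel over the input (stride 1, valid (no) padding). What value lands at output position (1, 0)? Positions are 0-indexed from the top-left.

The receptive field on the input at this output position is [15 11 5 / 3 3 3 / 13 0 10]. Elementwise product with the kernel and sum: 15·1 + 11·1 + 5·1 + 3·-1 + 3·-1 + 3·3 + 13·3 + 0·-2 + 10·2.

93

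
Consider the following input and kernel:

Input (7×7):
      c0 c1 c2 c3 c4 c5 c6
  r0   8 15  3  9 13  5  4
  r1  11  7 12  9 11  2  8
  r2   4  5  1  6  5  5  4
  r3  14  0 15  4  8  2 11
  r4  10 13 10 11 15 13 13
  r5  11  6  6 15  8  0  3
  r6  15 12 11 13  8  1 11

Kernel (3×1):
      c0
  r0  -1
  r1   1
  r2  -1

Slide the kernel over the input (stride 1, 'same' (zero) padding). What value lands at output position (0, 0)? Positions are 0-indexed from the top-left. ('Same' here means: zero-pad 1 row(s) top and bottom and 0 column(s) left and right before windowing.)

The receptive field on the zero-padded input at this output position is [0 / 8 / 11]. Elementwise product with the kernel and sum: 0·-1 + 8·1 + 11·-1.

-3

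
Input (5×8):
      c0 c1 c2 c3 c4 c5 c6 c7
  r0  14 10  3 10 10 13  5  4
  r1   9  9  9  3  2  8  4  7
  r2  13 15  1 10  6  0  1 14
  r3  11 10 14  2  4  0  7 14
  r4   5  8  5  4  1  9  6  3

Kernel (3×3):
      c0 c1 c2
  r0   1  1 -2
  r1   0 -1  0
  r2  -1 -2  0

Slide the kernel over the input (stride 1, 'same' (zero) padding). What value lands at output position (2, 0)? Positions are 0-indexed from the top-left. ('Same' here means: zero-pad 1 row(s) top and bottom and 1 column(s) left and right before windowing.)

-44

The receptive field on the zero-padded input at this output position is [0 9 9 / 0 13 15 / 0 11 10]. Elementwise product with the kernel and sum: 0·1 + 9·1 + 9·-2 + 13·-1 + 0·-1 + 11·-2.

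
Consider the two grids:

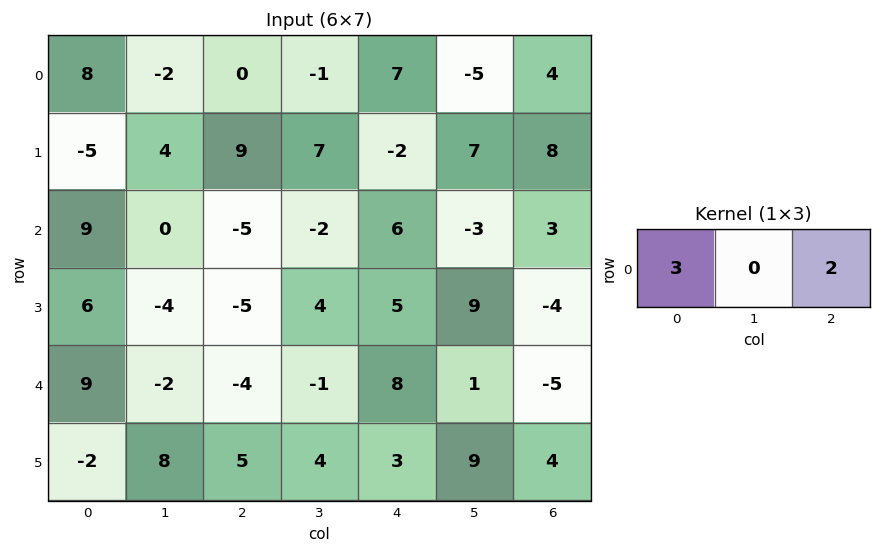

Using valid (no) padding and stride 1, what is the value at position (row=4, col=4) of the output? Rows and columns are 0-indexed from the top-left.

14

The receptive field on the input at this output position is [8 1 -5]. Elementwise product with the kernel and sum: 8·3 + -5·2.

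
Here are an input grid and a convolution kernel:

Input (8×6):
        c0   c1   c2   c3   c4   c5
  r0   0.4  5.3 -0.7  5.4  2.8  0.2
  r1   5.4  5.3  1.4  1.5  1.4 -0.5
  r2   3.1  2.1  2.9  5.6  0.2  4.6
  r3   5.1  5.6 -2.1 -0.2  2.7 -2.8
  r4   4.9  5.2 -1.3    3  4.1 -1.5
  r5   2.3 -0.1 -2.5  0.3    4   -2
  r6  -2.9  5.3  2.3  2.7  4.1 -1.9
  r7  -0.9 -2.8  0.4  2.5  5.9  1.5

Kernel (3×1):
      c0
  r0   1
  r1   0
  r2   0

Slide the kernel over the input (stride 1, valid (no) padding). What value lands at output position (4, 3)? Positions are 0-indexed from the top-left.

3

The receptive field on the input at this output position is [3 / 0.3 / 2.7]. Elementwise product with the kernel and sum: 3·1.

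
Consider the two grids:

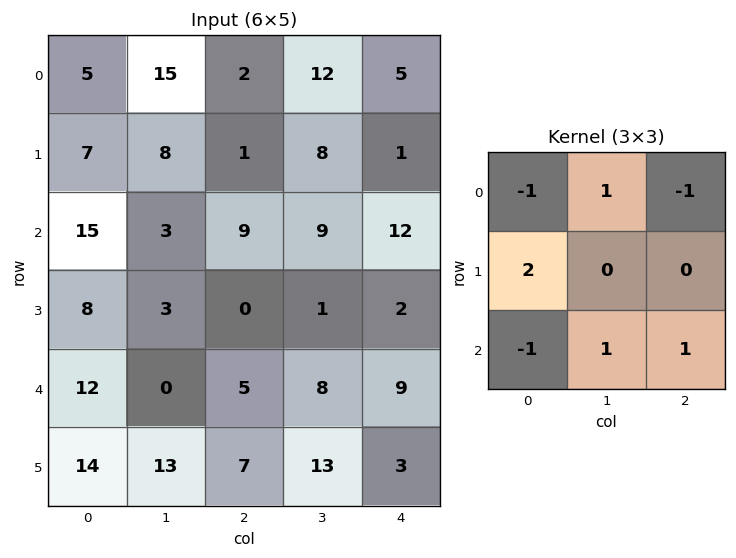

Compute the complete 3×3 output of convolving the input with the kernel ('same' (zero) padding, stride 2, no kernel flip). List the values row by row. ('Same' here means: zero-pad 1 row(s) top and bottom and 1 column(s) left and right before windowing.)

Output[0,0]: The receptive field on the zero-padded input at this output position is [0 0 0 / 0 5 15 / 0 7 8]. Elementwise product with the kernel and sum: 0·-1 + 0·1 + 0·-1 + 0·2 + 0·-1 + 7·1 + 8·1.
Output[0,1]: The receptive field on the zero-padded input at this output position is [0 0 0 / 15 2 12 / 8 1 8]. Elementwise product with the kernel and sum: 0·-1 + 0·1 + 0·-1 + 15·2 + 8·-1 + 1·1 + 8·1.

15 31 17
10 -11 12
32 3 7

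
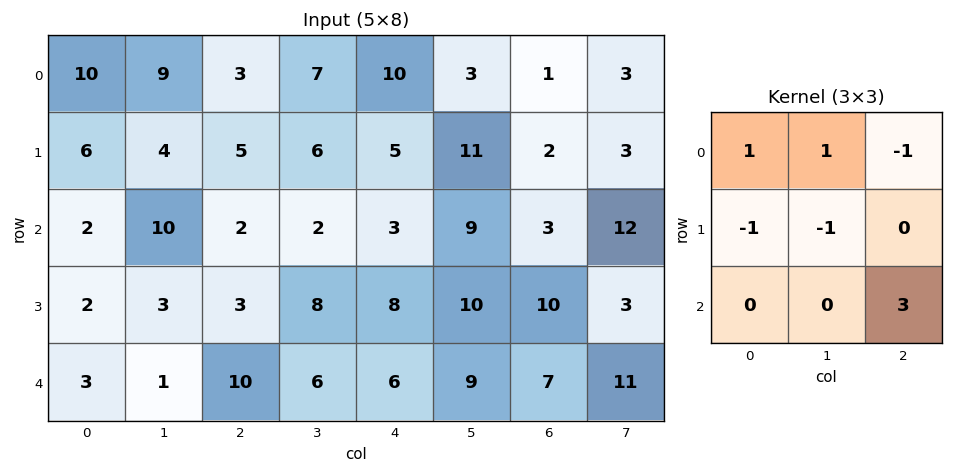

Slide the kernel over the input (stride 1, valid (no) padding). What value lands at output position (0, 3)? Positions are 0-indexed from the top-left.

The receptive field on the input at this output position is [7 10 3 / 6 5 11 / 2 3 9]. Elementwise product with the kernel and sum: 7·1 + 10·1 + 3·-1 + 6·-1 + 5·-1 + 9·3.

30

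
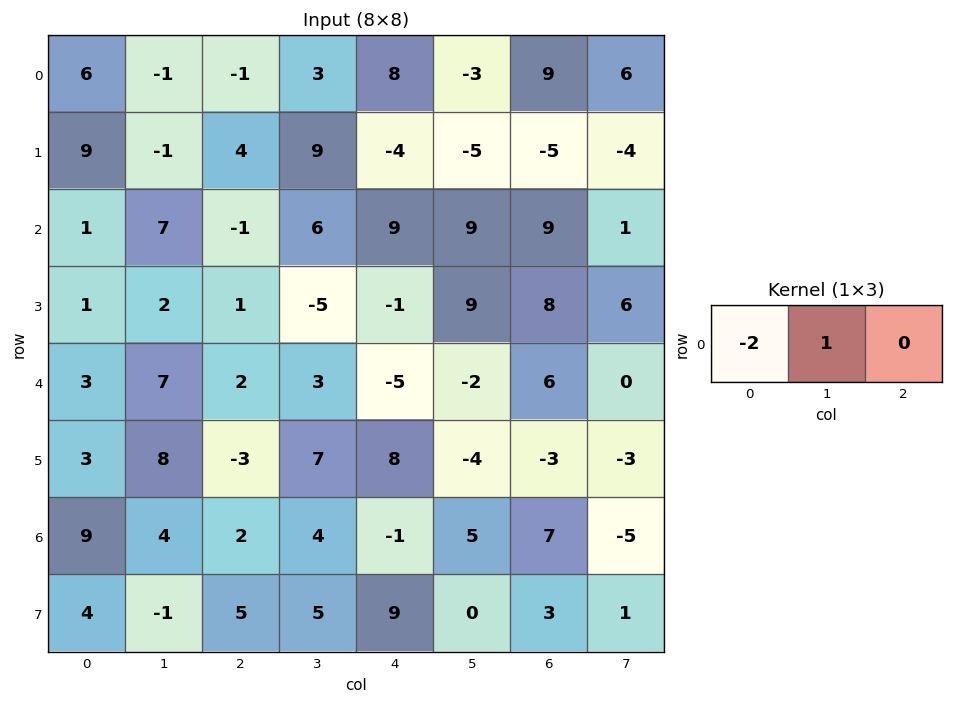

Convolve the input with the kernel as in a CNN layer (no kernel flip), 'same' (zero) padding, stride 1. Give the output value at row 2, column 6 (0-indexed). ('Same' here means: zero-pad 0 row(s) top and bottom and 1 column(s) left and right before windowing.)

-9

The receptive field on the zero-padded input at this output position is [9 9 1]. Elementwise product with the kernel and sum: 9·-2 + 9·1.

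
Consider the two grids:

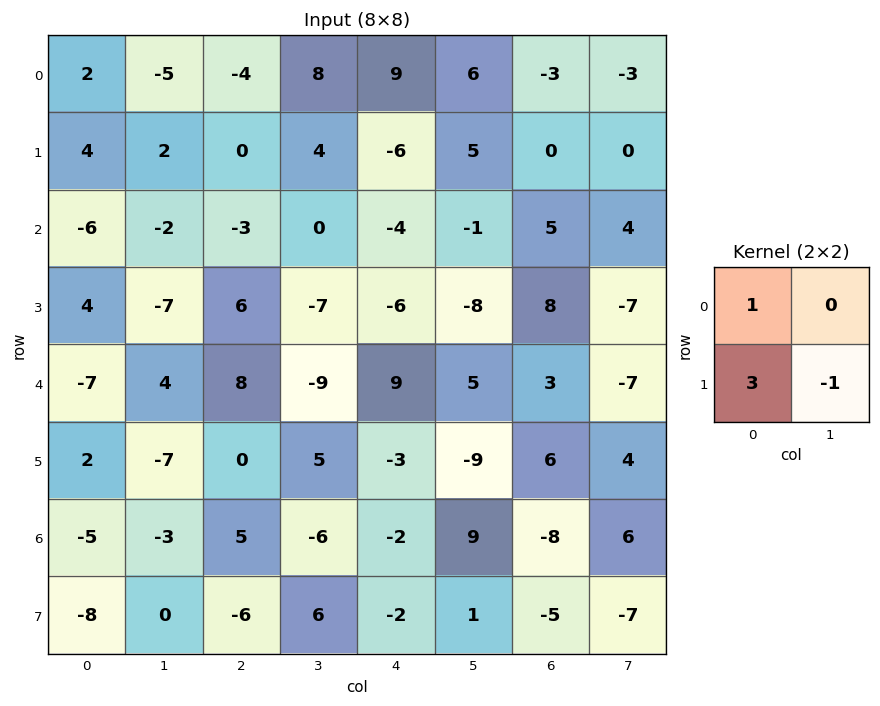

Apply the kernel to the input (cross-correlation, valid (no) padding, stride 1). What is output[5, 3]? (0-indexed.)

The receptive field on the input at this output position is [5 -3 / -6 -2]. Elementwise product with the kernel and sum: 5·1 + -6·3 + -2·-1.

-11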